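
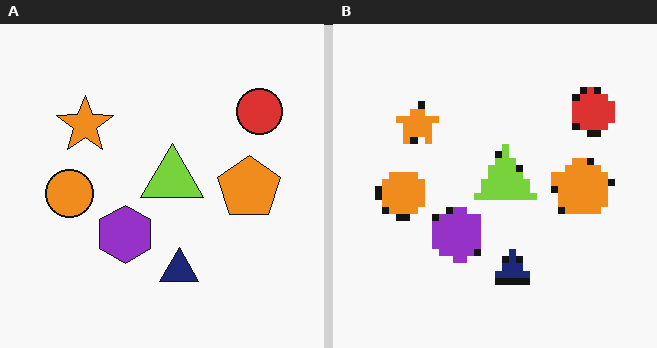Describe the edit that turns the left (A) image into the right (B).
The transformation is: moderately pixelated.

Shapes are reduced to large square blocks; fine edges and outlines are lost — a downscale-then-upscale (mosaic) effect.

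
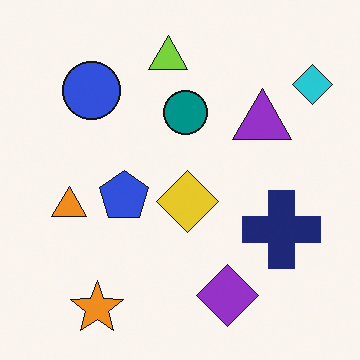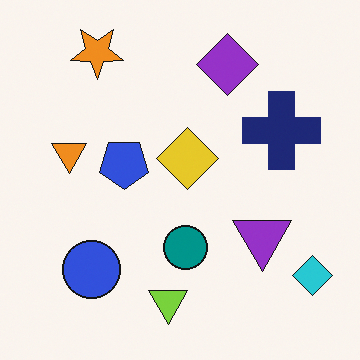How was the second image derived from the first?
This is the original image flipped vertically (top ↔ bottom).

The orange star is in the bottom-left of the first image and the top-left of the second — shapes on opposite sides of the horizontal midline have swapped in a mirror flip.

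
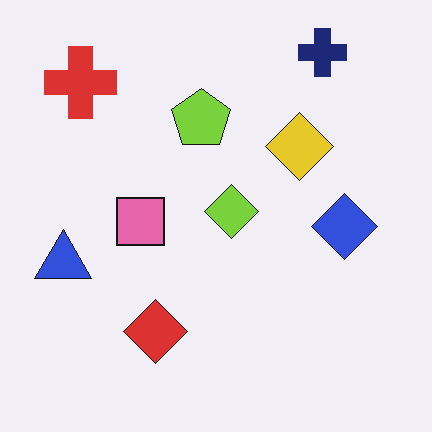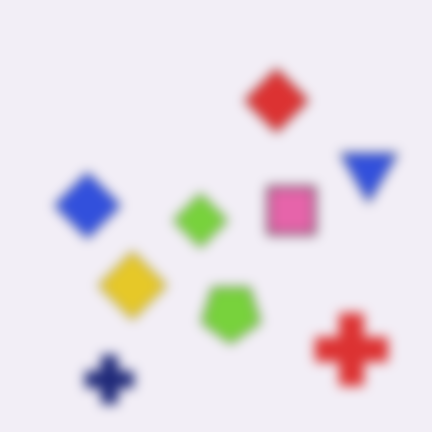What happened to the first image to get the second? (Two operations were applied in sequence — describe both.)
This is the original image rotated 180°, then heavily blurred.

The navy cross sits in the top-right of the first image and the bottom-left of the second — consistent with a whole-image 180° rotation. Shape edges and outlines are uniformly softened across the whole image.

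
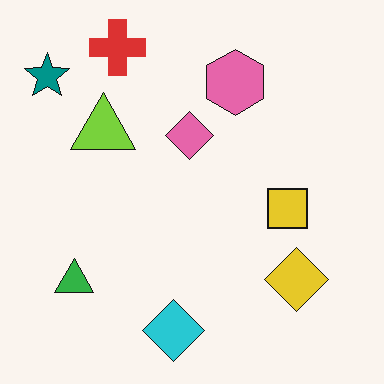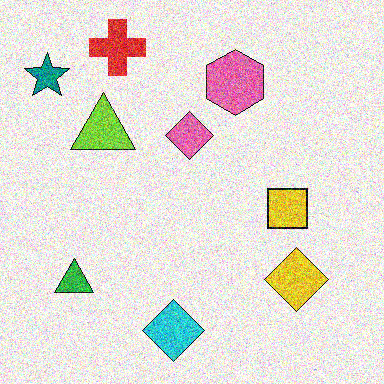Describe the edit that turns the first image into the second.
It was degraded with strong gaussian noise.

Random speckle covers the whole image, including the flat background.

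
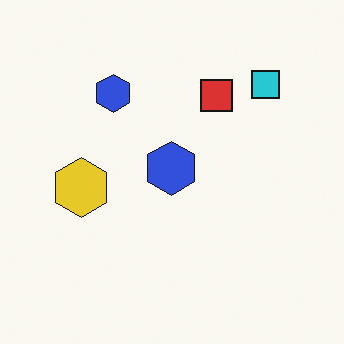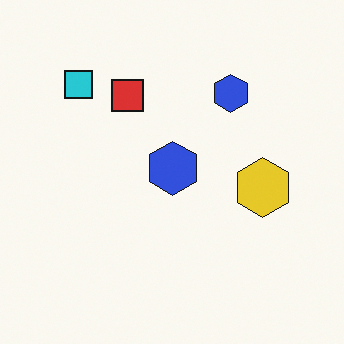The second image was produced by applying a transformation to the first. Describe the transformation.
The image was flipped horizontally (left ↔ right).

The cyan square is in the top-right of the first image and the top-left of the second — shapes on opposite sides of the vertical midline have swapped in a mirror flip.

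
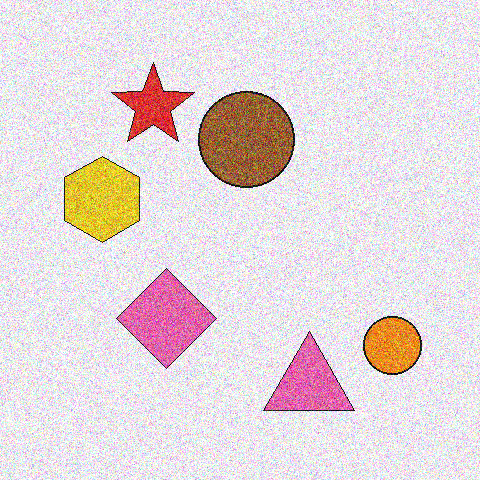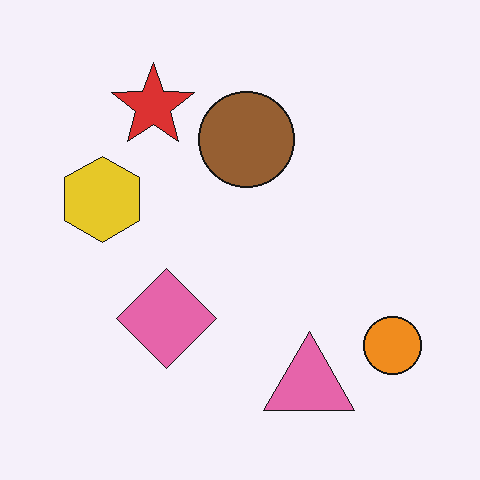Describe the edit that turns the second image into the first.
This is the original image degraded with a thick layer of grain.

Random speckle covers the whole image, including the flat background.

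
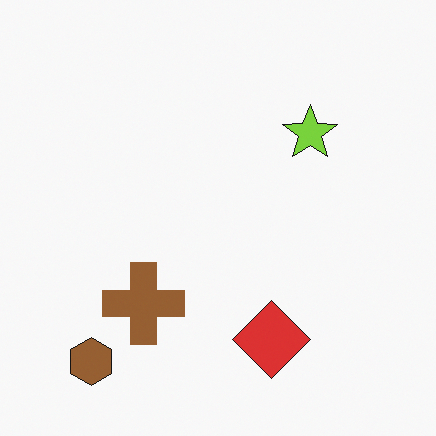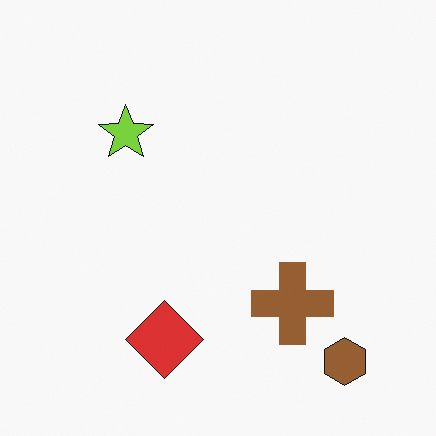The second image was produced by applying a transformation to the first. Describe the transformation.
The image was flipped horizontally (left ↔ right).

The brown hexagon is in the bottom-left of the first image and the bottom-right of the second — shapes on opposite sides of the vertical midline have swapped in a mirror flip.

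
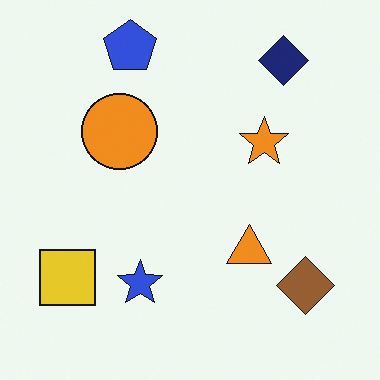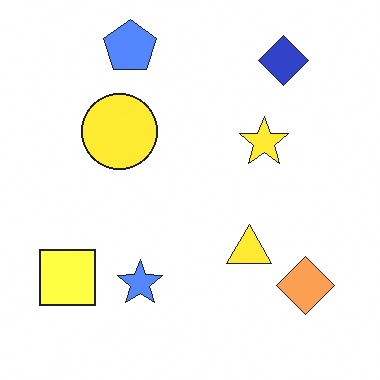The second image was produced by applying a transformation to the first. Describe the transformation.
The second image is the first brightened a lot.

Every pixel — background and shapes alike — is uniformly brightened.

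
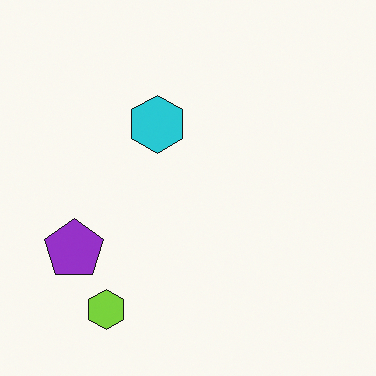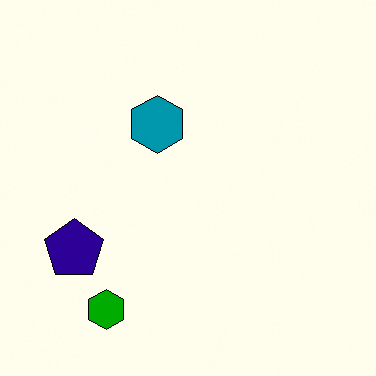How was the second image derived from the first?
It was boosted in contrast.

Tones are pushed away from mid-grey across the whole image — a global contrast change.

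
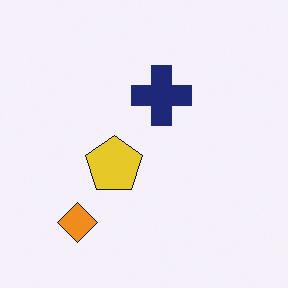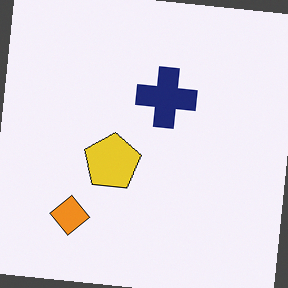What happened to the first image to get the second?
The second image is the first rotated clockwise by a small amount.

Every shape is tilted by the same angle and the image corners show triangular fill wedges — a whole-image rotation by a non-right angle.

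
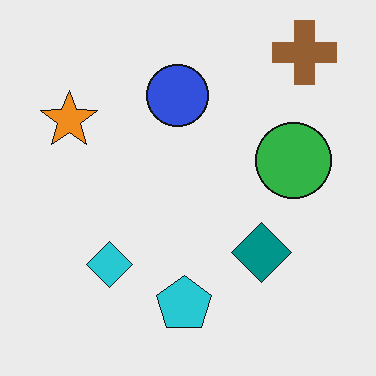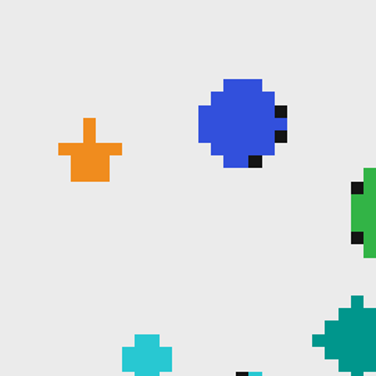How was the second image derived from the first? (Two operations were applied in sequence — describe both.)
The transformation is: heavily pixelated into large blocks, then cropped to a modestly smaller region and rescaled.

Shapes are reduced to large square blocks; fine edges and outlines are lost — a downscale-then-upscale (mosaic) effect. The visible shapes are larger and the field of view is narrower; shapes near the original edges may be partly or wholly outside the frame — a crop-and-rescale.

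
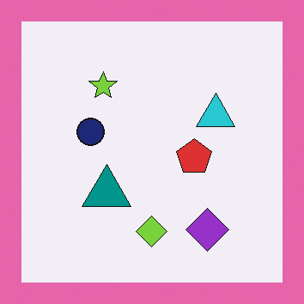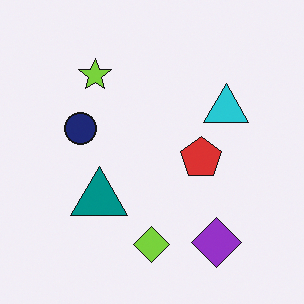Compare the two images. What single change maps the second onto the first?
The image was framed with a pink border.

A solid pink frame runs around the edge of the first image, with the content slightly shrunk inside it.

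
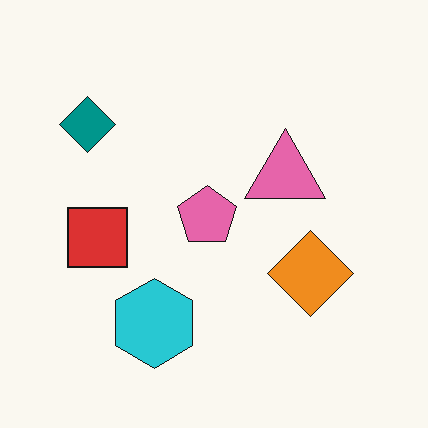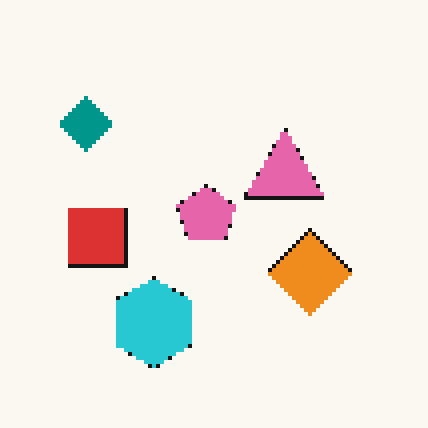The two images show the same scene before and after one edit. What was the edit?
This is the original image lightly pixelated (a mild mosaic effect).

Shapes are reduced to large square blocks; fine edges and outlines are lost — a downscale-then-upscale (mosaic) effect.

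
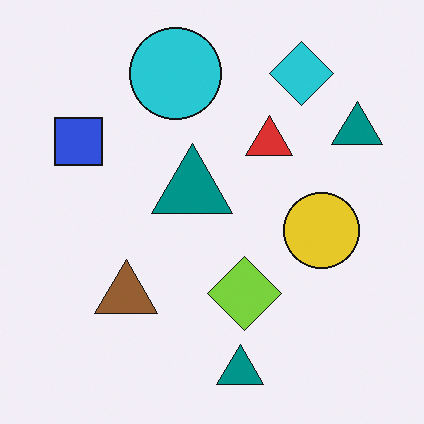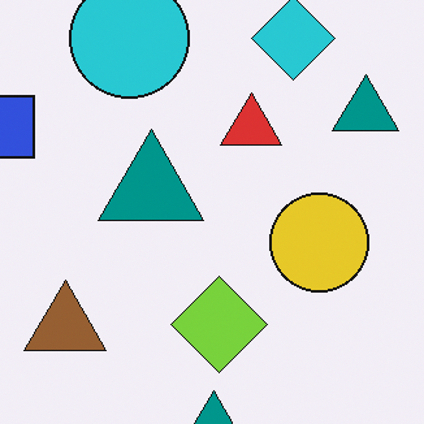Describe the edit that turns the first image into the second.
This is the original image cropped slightly and scaled back up.

The visible shapes are larger and the field of view is narrower; shapes near the original edges may be partly or wholly outside the frame — a crop-and-rescale.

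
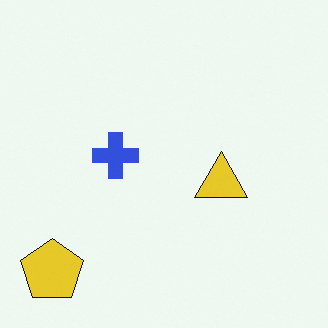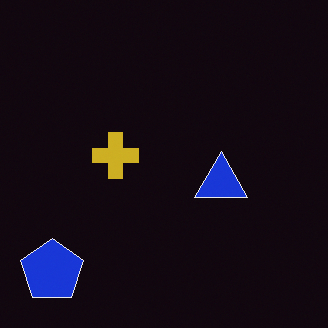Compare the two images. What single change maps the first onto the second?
The image was color-inverted (negative).

The light background has become dark and every shape's color is its complement — a photographic negative.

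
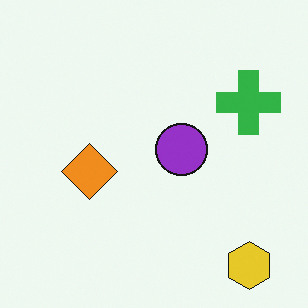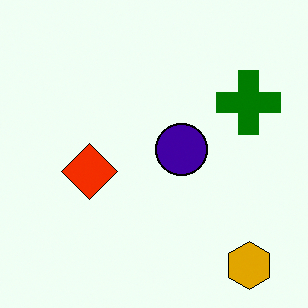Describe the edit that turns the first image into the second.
The second image is the first given much higher contrast.

Tones are pushed away from mid-grey across the whole image — a global contrast change.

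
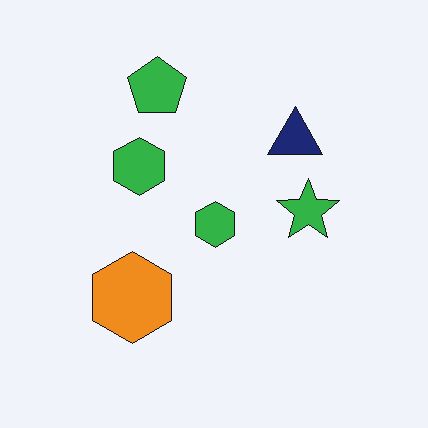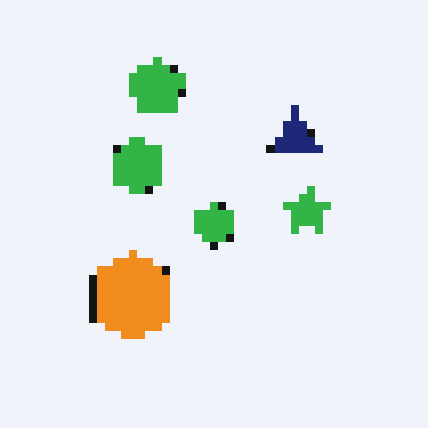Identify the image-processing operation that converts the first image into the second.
The second image is the first moderately pixelated.

Shapes are reduced to large square blocks; fine edges and outlines are lost — a downscale-then-upscale (mosaic) effect.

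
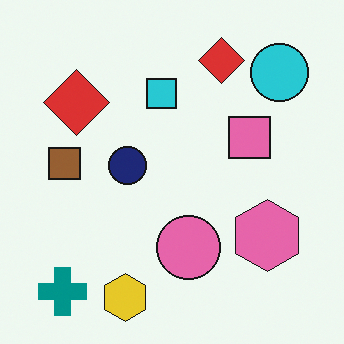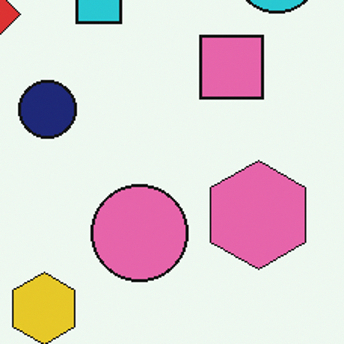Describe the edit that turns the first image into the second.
It was cropped slightly and scaled back up.

The visible shapes are larger and the field of view is narrower; shapes near the original edges may be partly or wholly outside the frame — a crop-and-rescale.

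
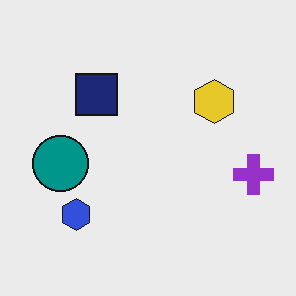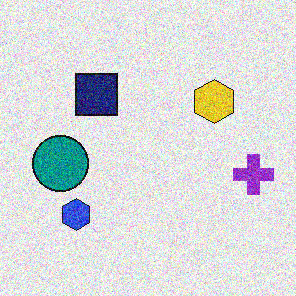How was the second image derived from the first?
Degraded with a thick layer of grain.

Random speckle covers the whole image, including the flat background.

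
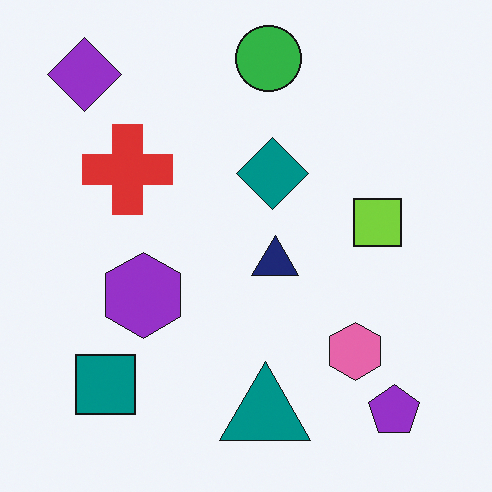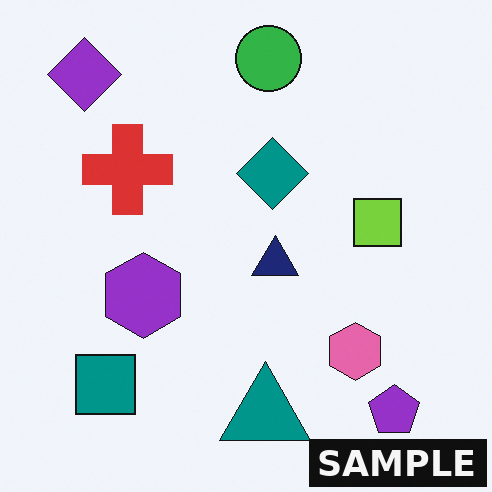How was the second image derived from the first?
This is the original image watermarked with the text "SAMPLE" in the lower-right corner.

A dark label reading "SAMPLE" appears in the lower-right corner.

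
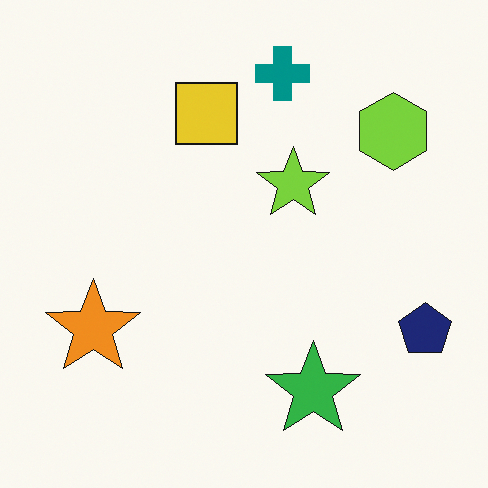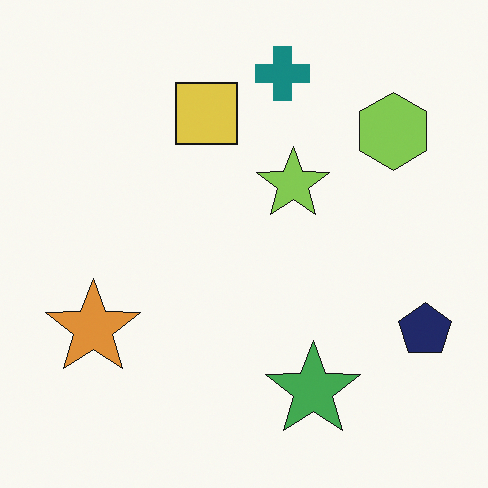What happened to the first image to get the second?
The second image is the first slightly desaturated.

All colors are more muted and greyish — a global saturation change.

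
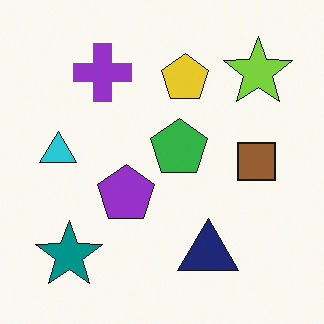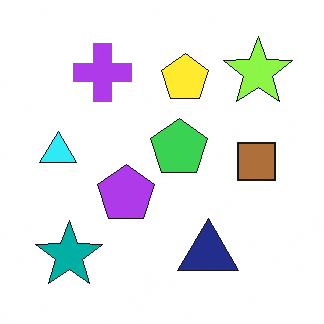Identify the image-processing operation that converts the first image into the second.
The image was brightened a little.

Every pixel — background and shapes alike — is uniformly brightened.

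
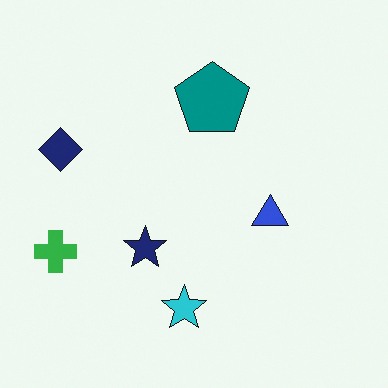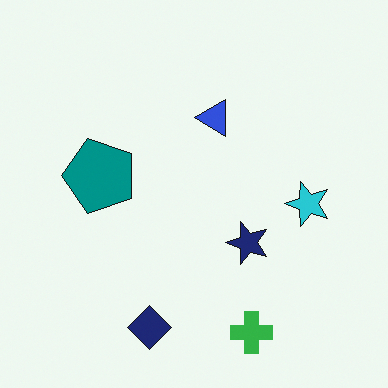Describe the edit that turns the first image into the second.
The image was rotated 90° counter-clockwise.

The green cross sits in the left of the first image and the bottom of the second — consistent with a whole-image 90° counter-clockwise rotation.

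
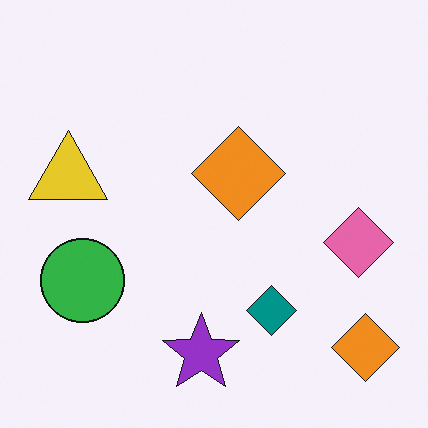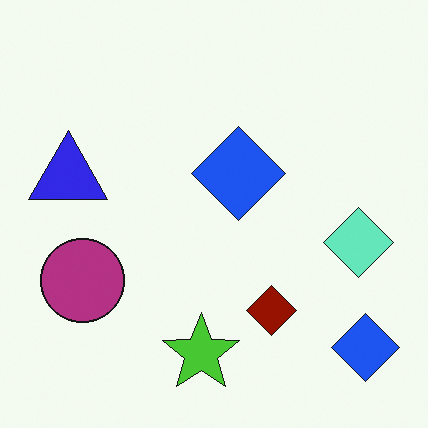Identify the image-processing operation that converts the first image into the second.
The transformation is: hue-shifted by a large amount.

Every shape's color has rotated by the same amount around the hue wheel — a uniform hue shift.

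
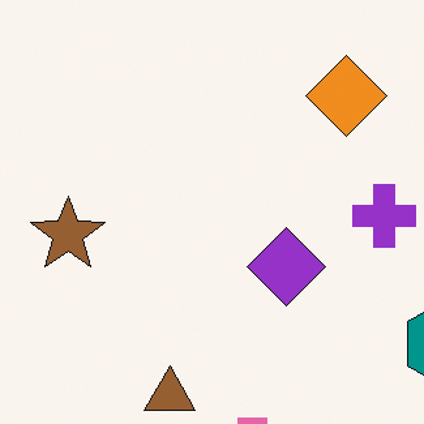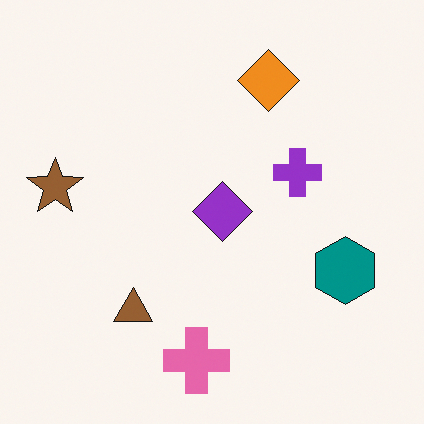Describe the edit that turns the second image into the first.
It was cropped to a modestly smaller region and rescaled.

The visible shapes are larger and the field of view is narrower; shapes near the original edges may be partly or wholly outside the frame — a crop-and-rescale.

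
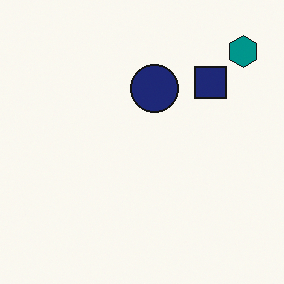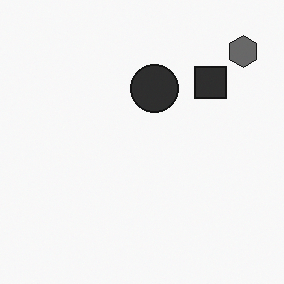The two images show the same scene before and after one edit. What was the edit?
This is the original image converted to grayscale.

All color is removed — every shape is now a shade of grey.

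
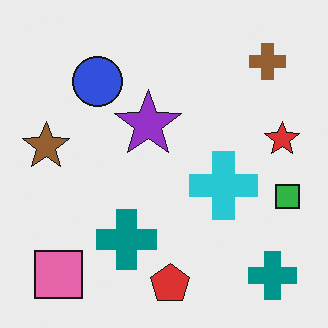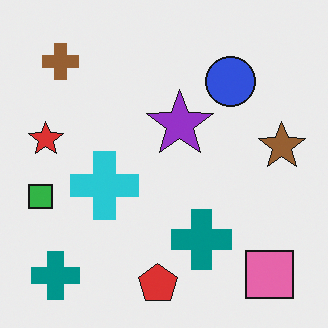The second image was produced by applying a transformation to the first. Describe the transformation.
The second image is the first flipped horizontally (left ↔ right).

The green square is in the right of the first image and the left of the second — shapes on opposite sides of the vertical midline have swapped in a mirror flip.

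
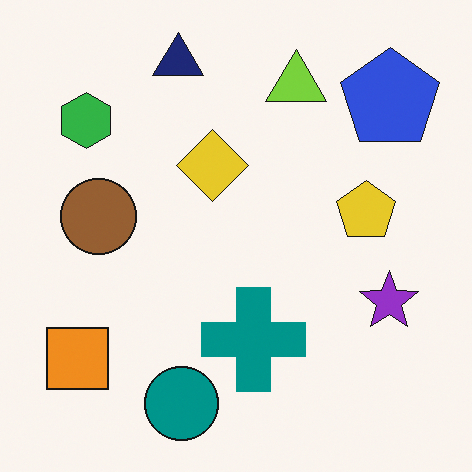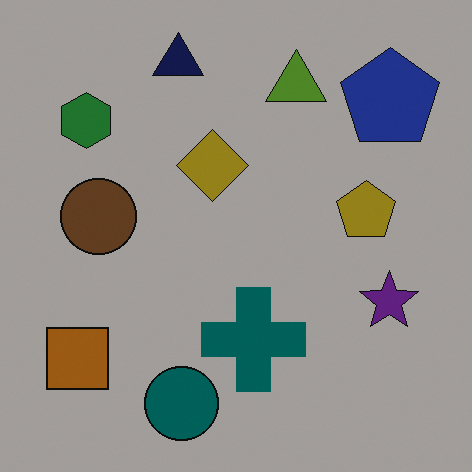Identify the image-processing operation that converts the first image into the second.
The transformation is: substantially darkened.

Every pixel — background and shapes alike — is uniformly darkened.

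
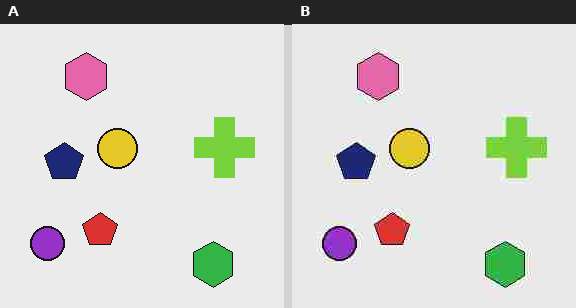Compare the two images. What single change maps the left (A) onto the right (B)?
The right (B) image is the left (A) heavily JPEG-compressed with obvious blocking artifacts.

Blocky 8×8 compression artifacts appear around shape edges and the flat background shows ringing — characteristic JPEG degradation.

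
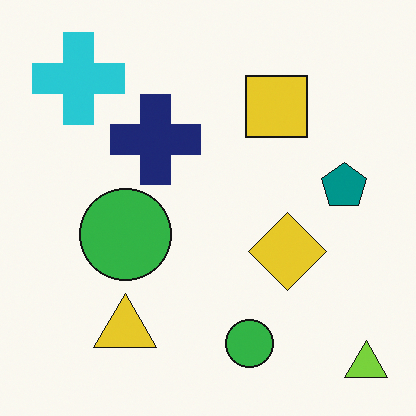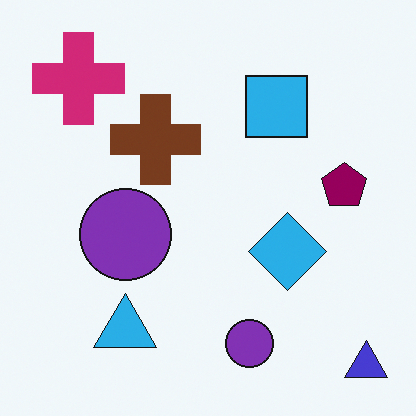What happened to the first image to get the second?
The image was hue-shifted by a moderate amount.

Every shape's color has rotated by the same amount around the hue wheel — a uniform hue shift.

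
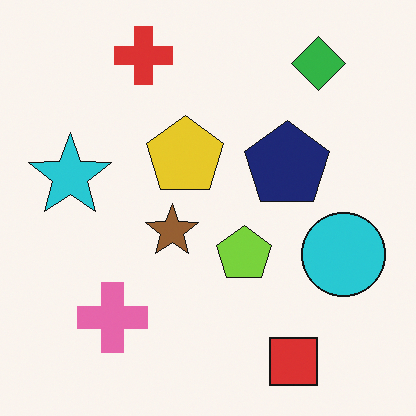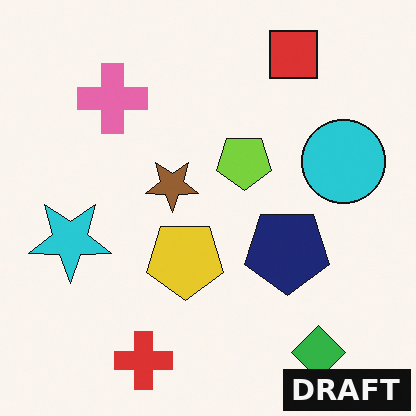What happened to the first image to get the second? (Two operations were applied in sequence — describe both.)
It was flipped vertically (top ↔ bottom), then watermarked with the text "DRAFT" in the lower-right corner.

The red cross is in the top of the first image and the bottom of the second — shapes on opposite sides of the horizontal midline have swapped in a mirror flip. A dark label reading "DRAFT" appears in the lower-right corner.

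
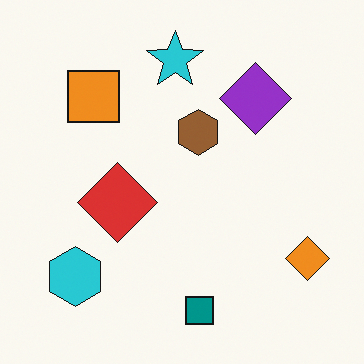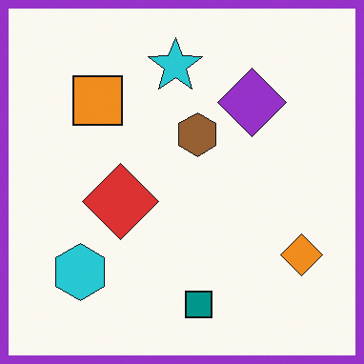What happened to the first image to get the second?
Framed with a purple border.

A solid purple frame runs around the edge of the second image, with the content slightly shrunk inside it.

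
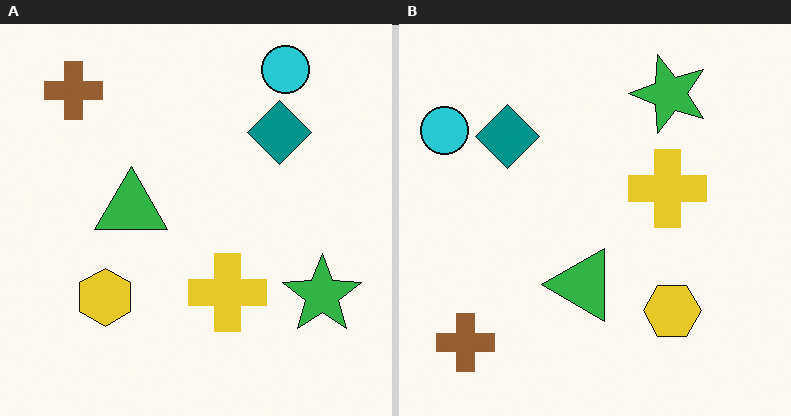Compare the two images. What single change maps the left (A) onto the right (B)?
It was rotated 90° counter-clockwise.

The brown cross sits in the top-left of the left (A) image and the bottom-left of the right (B) — consistent with a whole-image 90° counter-clockwise rotation.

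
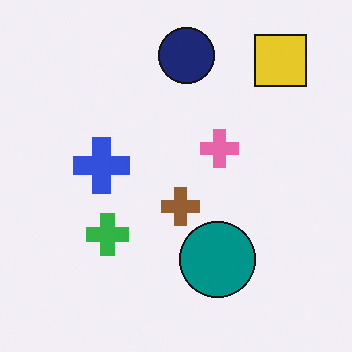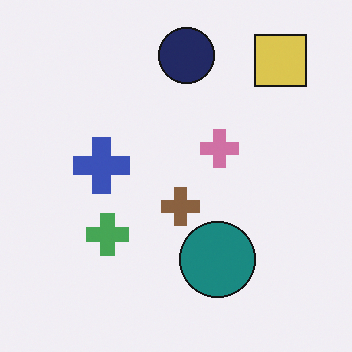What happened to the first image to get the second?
Slightly desaturated.

All colors are more muted and greyish — a global saturation change.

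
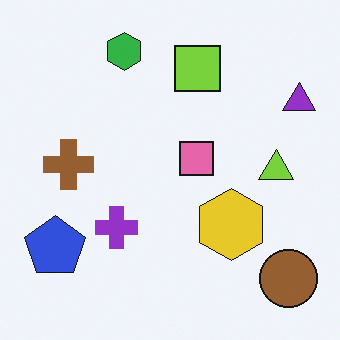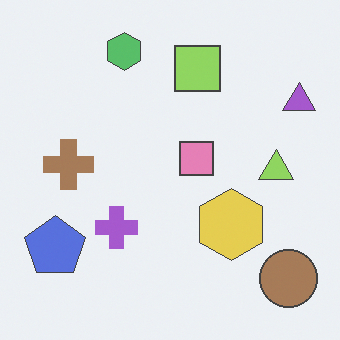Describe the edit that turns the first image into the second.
It was given slightly reduced contrast.

Tones are pushed toward mid-grey across the whole image — a global contrast change.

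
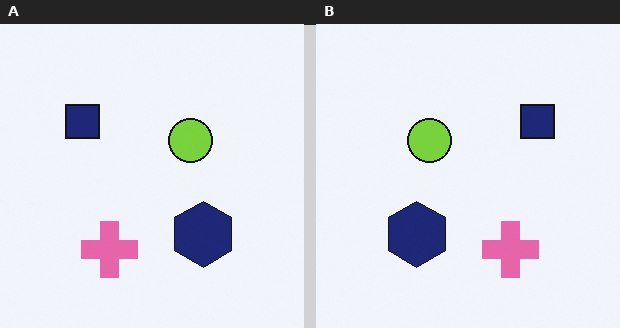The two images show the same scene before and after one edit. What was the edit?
The transformation is: flipped horizontally (left ↔ right).

The navy square is in the top-left of the left (A) image and the top-right of the right (B) — shapes on opposite sides of the vertical midline have swapped in a mirror flip.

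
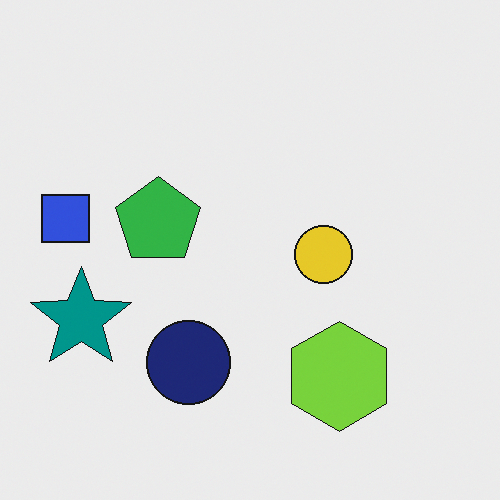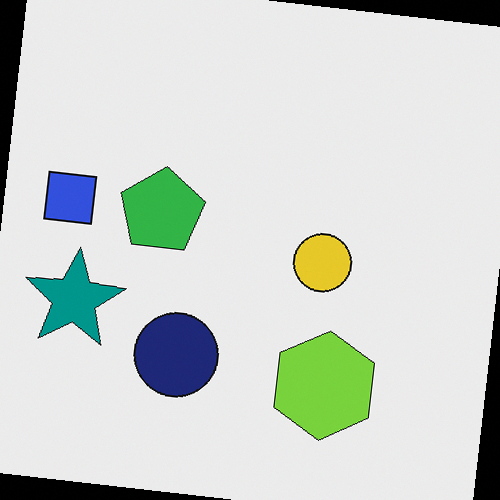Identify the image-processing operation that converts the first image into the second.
Rotated clockwise by a slight angle.

Every shape is tilted by the same angle and the image corners show triangular fill wedges — a whole-image rotation by a non-right angle.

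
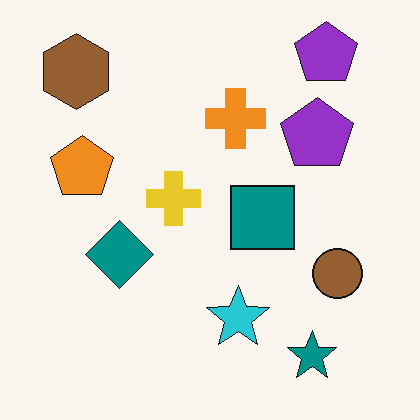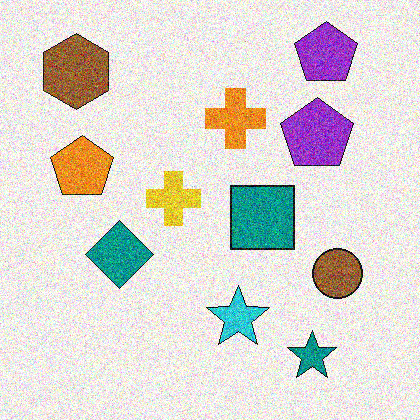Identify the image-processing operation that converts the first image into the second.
Degraded with strong gaussian noise.

Random speckle covers the whole image, including the flat background.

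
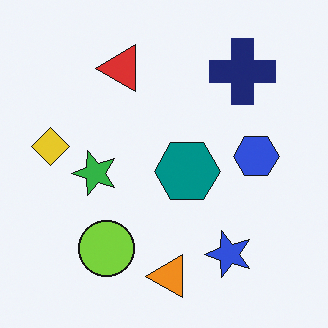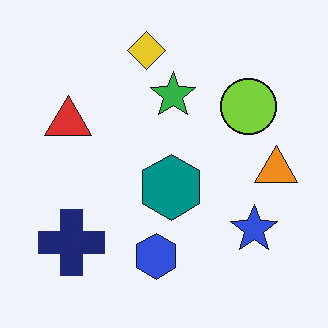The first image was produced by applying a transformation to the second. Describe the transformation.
The image was transposed (reflected across the top-left ↔ bottom-right diagonal).

Shapes have swapped their row and column positions — what was in the top-right is now in the bottom-left — a diagonal reflection.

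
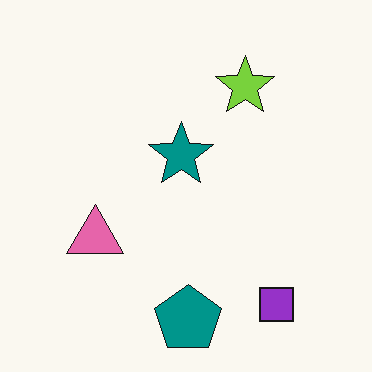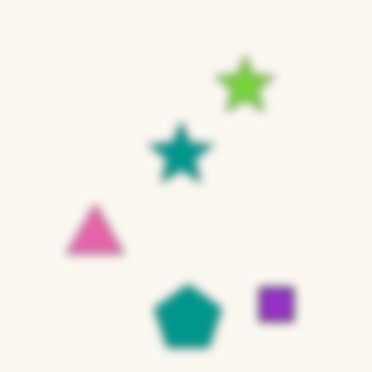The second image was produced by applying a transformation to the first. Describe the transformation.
The transformation is: noticeably gaussian-blurred.

Shape edges and outlines are uniformly softened across the whole image.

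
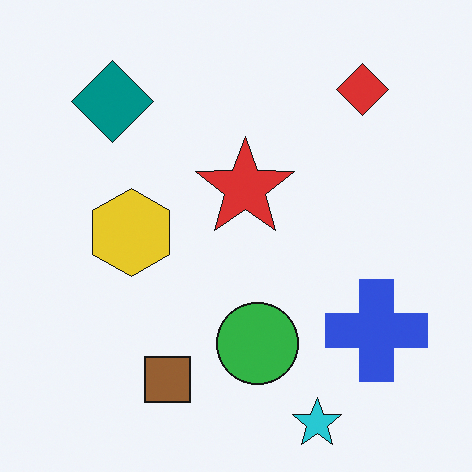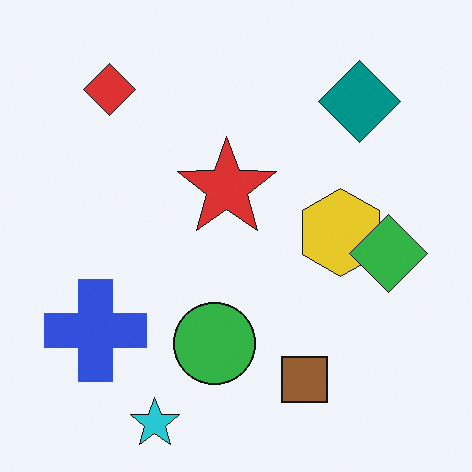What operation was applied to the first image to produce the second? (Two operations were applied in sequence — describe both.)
It was flipped horizontally (left ↔ right), then overlaid with an additional green diamond.

The blue cross is in the bottom-right of the first image and the bottom-left of the second — shapes on opposite sides of the vertical midline have swapped in a mirror flip. A green diamond appears in the second image that is absent from the first.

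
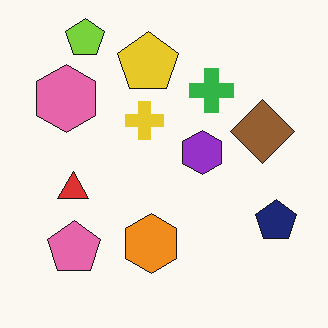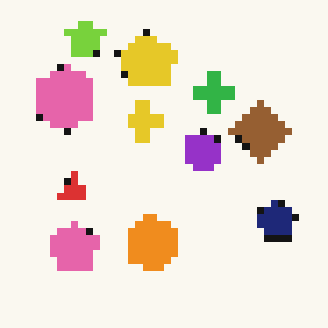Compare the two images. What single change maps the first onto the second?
The transformation is: moderately pixelated.

Shapes are reduced to large square blocks; fine edges and outlines are lost — a downscale-then-upscale (mosaic) effect.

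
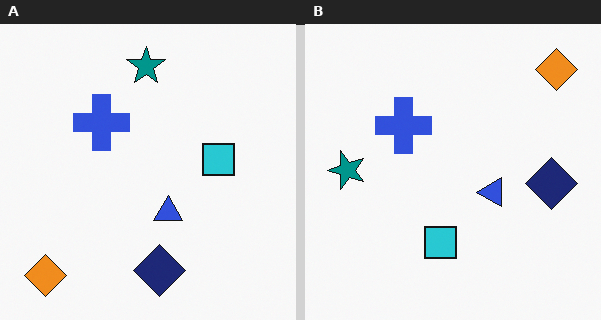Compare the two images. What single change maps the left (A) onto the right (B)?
The image was transposed (reflected across the top-left ↔ bottom-right diagonal).

Shapes have swapped their row and column positions — what was in the top-right is now in the bottom-left — a diagonal reflection.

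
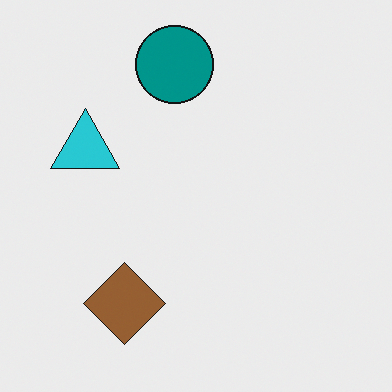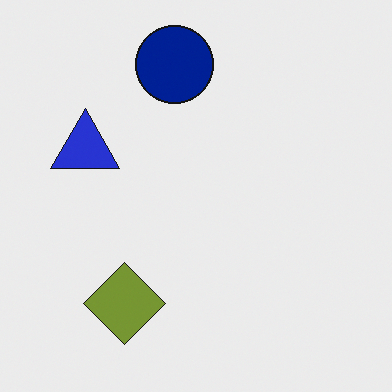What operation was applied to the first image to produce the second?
The second image is the first hue-shifted slightly.

Every shape's color has rotated by the same amount around the hue wheel — a uniform hue shift.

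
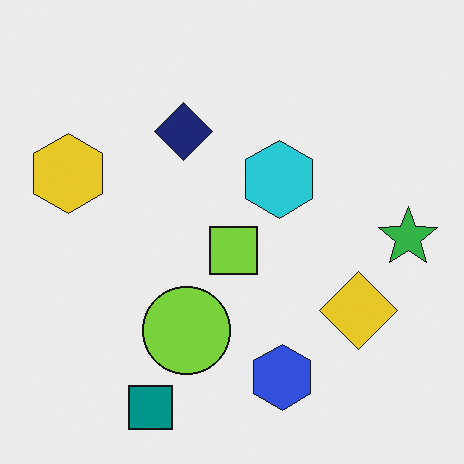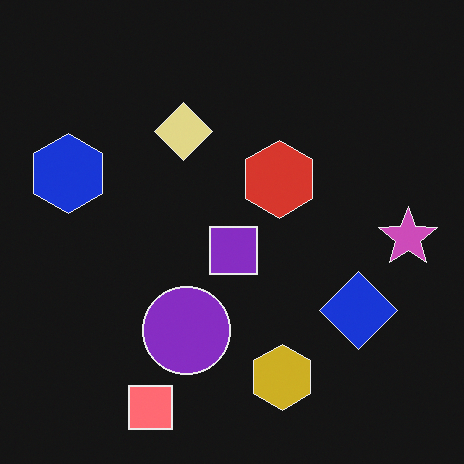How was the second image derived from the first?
The transformation is: color-inverted (negative).

The light background has become dark and every shape's color is its complement — a photographic negative.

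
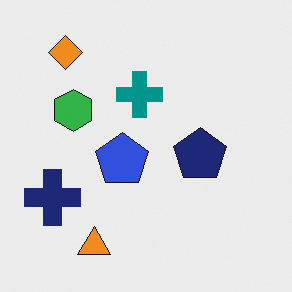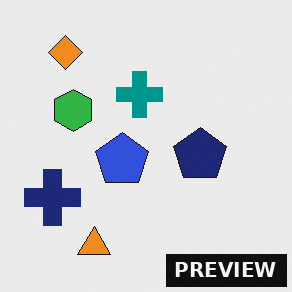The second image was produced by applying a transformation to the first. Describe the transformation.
Watermarked with the text "PREVIEW" in the lower-right corner.

A dark label reading "PREVIEW" appears in the lower-right corner.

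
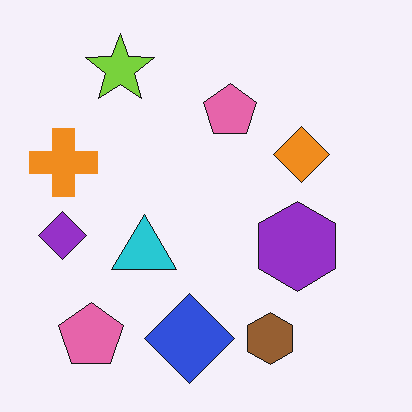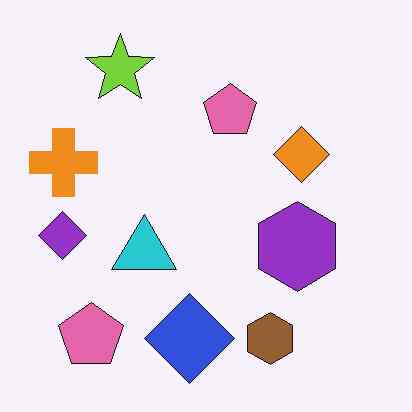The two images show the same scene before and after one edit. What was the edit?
It was given moderate JPEG compression.

Blocky 8×8 compression artifacts appear around shape edges and the flat background shows ringing — characteristic JPEG degradation.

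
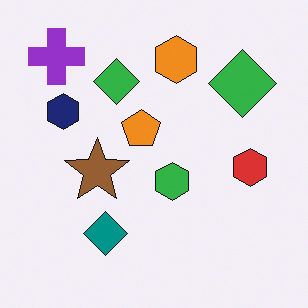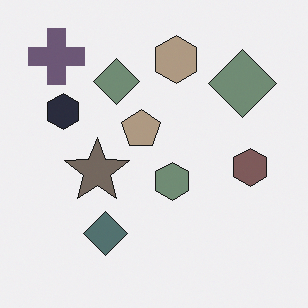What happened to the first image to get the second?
The second image is the first heavily desaturated.

All colors are more muted and greyish — a global saturation change.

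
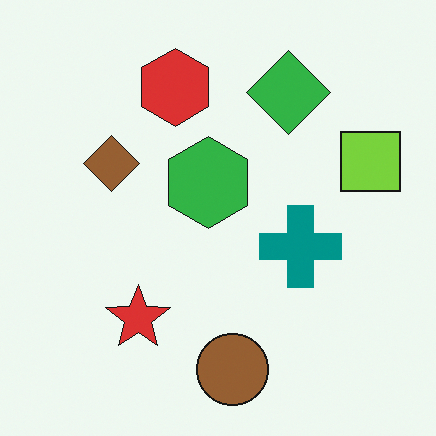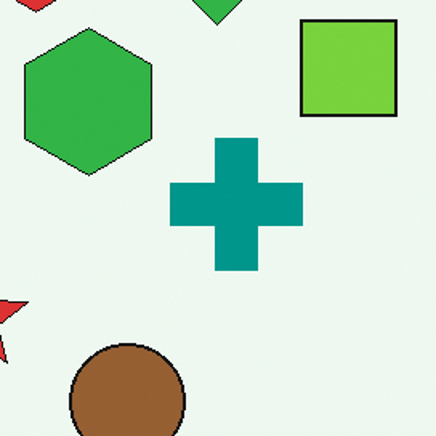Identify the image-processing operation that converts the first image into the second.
It was cropped slightly and scaled back up.

The visible shapes are larger and the field of view is narrower; shapes near the original edges may be partly or wholly outside the frame — a crop-and-rescale.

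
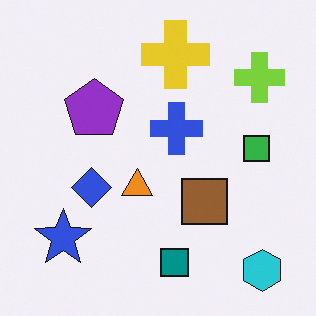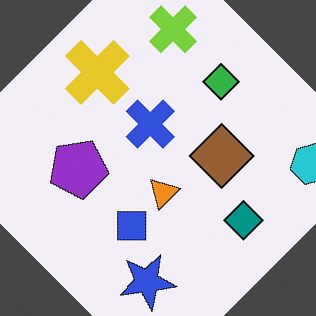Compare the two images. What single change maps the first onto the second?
The second image is the first rotated counter-clockwise by a large amount — several tens of degrees.

Every shape is tilted by the same angle and the image corners show triangular fill wedges — a whole-image rotation by a non-right angle.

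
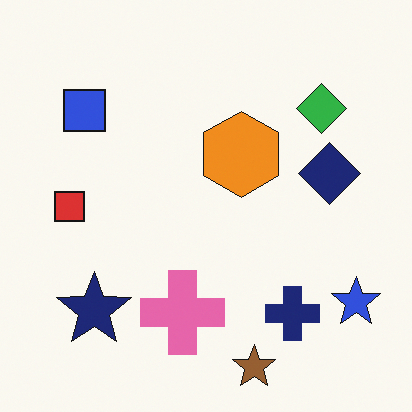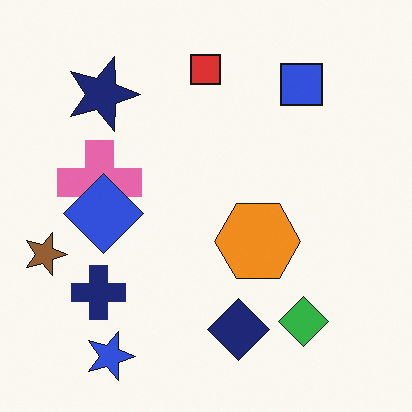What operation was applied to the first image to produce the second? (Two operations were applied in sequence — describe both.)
Rotated 90° clockwise, then overlaid with an additional blue diamond.

The blue star sits in the bottom-right of the first image and the bottom-left of the second — consistent with a whole-image 90° clockwise rotation. A blue diamond appears in the second image that is absent from the first.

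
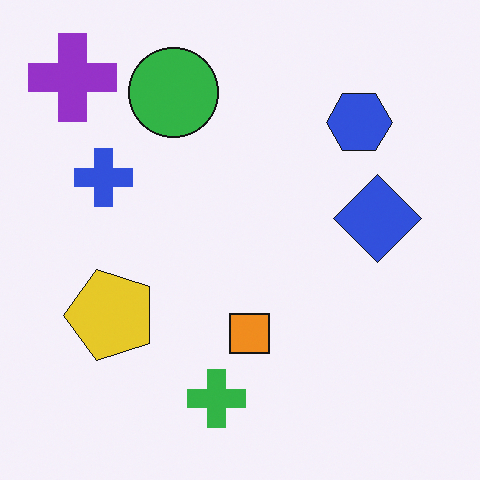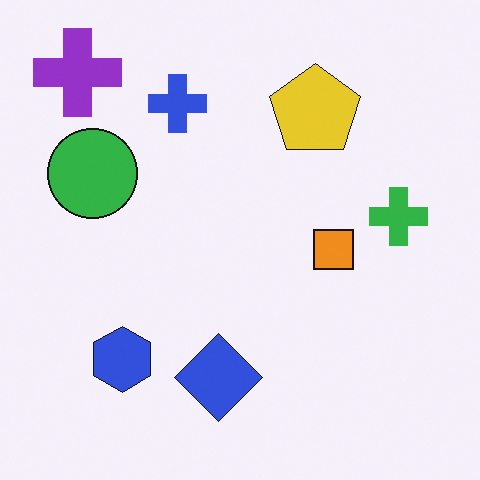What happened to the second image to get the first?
The first image is the second transposed (reflected across the top-left ↔ bottom-right diagonal).

Shapes have swapped their row and column positions — what was in the top-right is now in the bottom-left — a diagonal reflection.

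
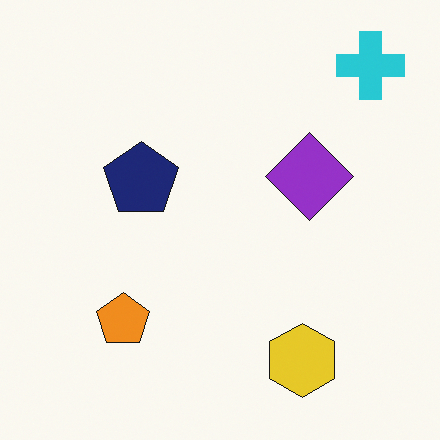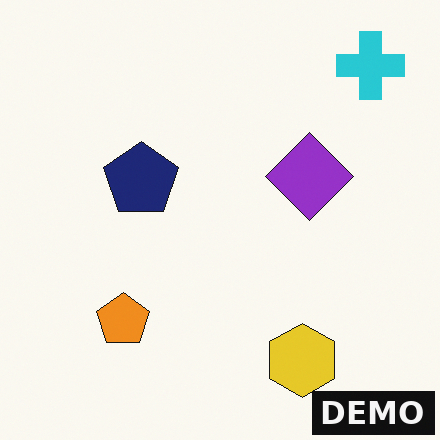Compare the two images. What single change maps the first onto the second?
This is the original image watermarked with the text "DEMO" in the lower-right corner.

A dark label reading "DEMO" appears in the lower-right corner.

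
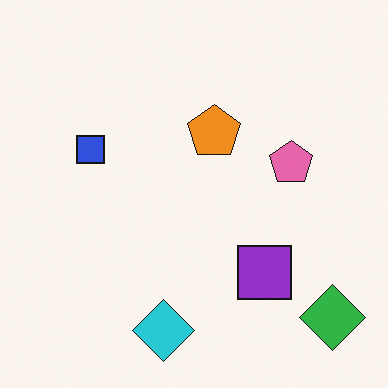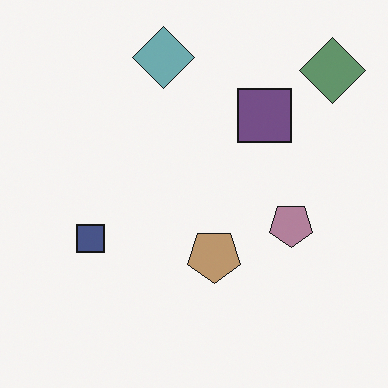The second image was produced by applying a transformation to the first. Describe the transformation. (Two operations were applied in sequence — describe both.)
Flipped vertically (top ↔ bottom), then heavily desaturated.

The cyan diamond is in the bottom of the first image and the top of the second — shapes on opposite sides of the horizontal midline have swapped in a mirror flip. All colors are more muted and greyish — a global saturation change.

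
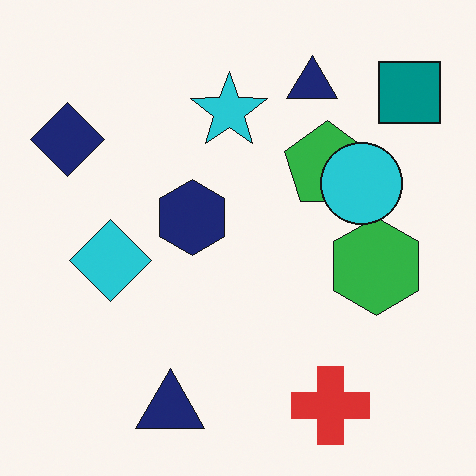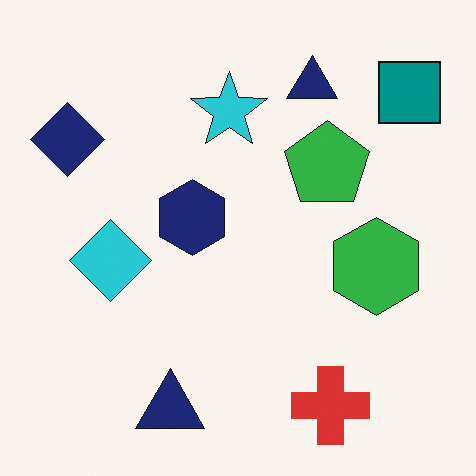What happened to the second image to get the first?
The image was overlaid with an additional cyan circle.

A cyan circle appears in the first image that is absent from the second.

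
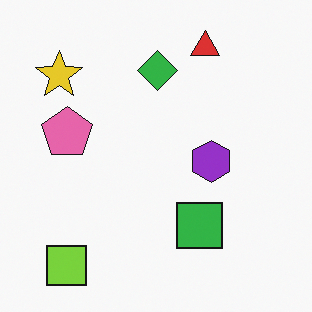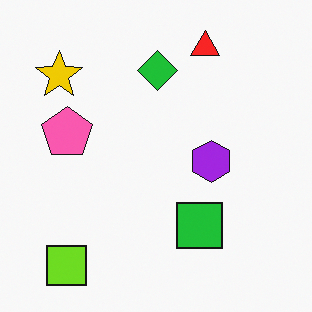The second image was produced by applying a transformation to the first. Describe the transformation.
The transformation is: slightly oversaturated.

All colors are more vivid — a global saturation change.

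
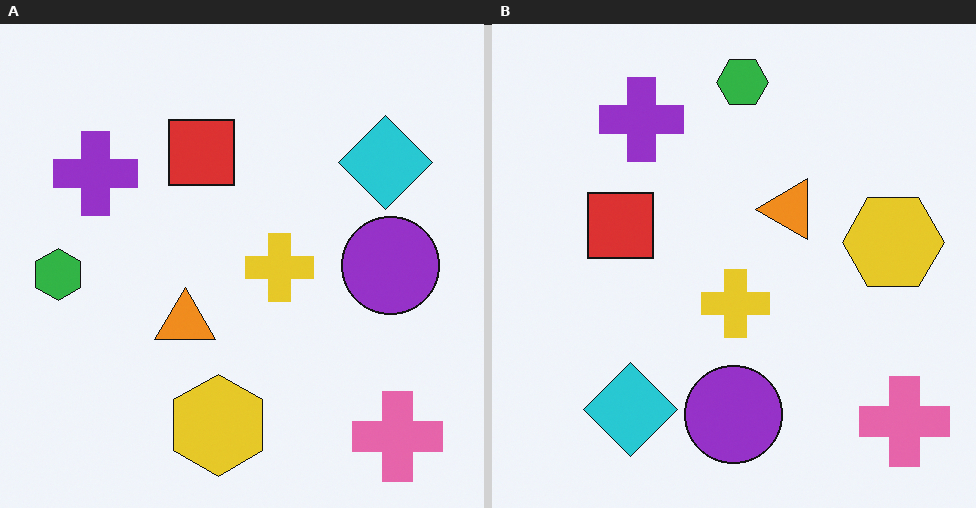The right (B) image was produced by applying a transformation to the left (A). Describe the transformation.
Transposed (reflected across the top-left ↔ bottom-right diagonal).

Shapes have swapped their row and column positions — what was in the top-right is now in the bottom-left — a diagonal reflection.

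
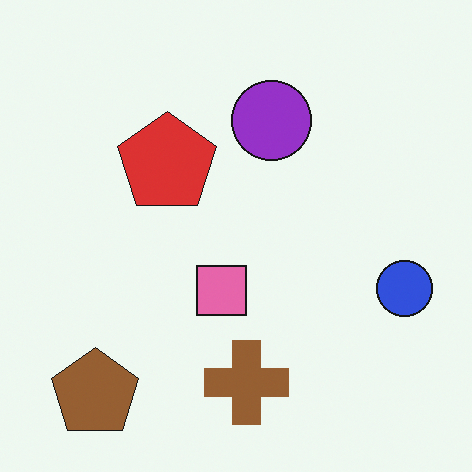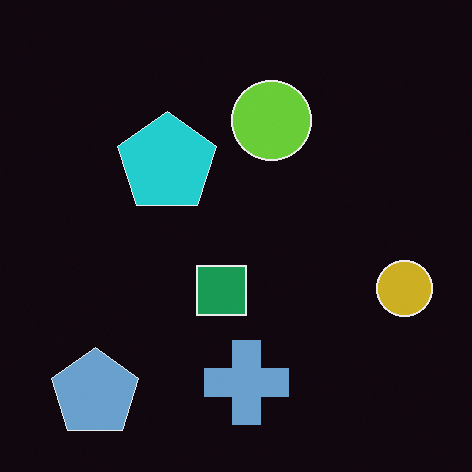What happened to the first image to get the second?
Color-inverted (negative).

The light background has become dark and every shape's color is its complement — a photographic negative.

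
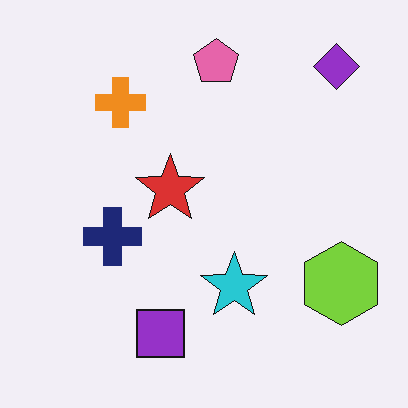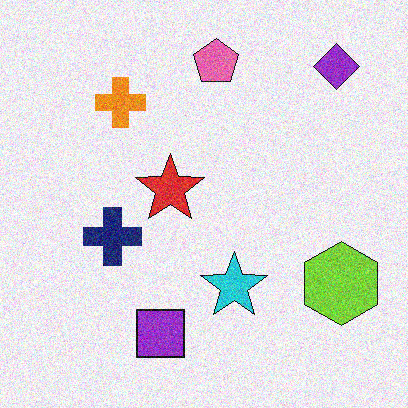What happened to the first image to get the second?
The second image is the first degraded with visible gaussian noise.

Random speckle covers the whole image, including the flat background.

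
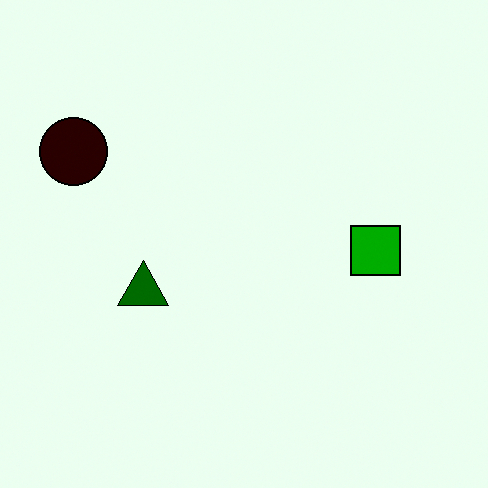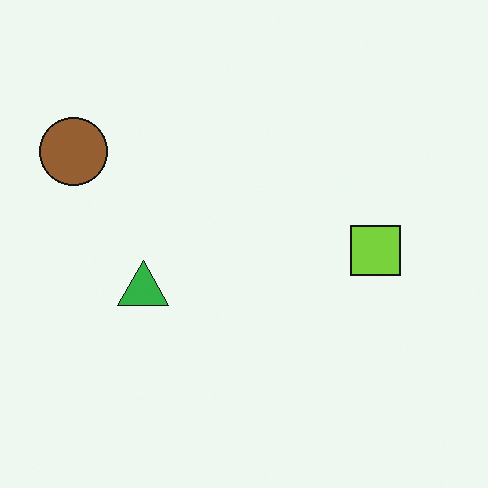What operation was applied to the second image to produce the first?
Given much higher contrast.

Tones are pushed away from mid-grey across the whole image — a global contrast change.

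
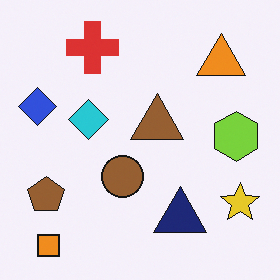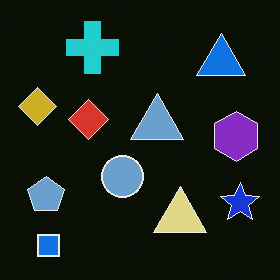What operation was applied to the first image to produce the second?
Color-inverted (negative).

The light background has become dark and every shape's color is its complement — a photographic negative.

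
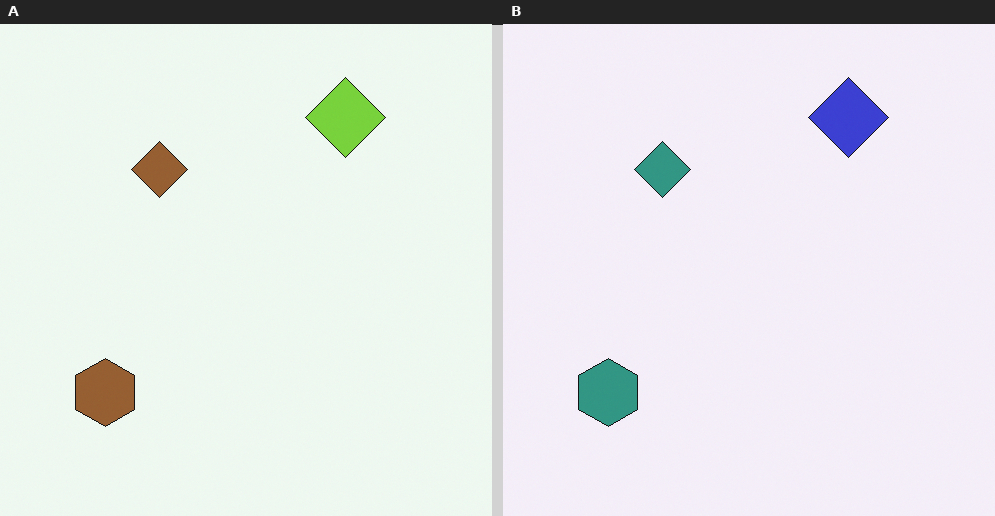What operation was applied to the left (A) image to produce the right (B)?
This is the original image hue-shifted through roughly a third of the color wheel.

Every shape's color has rotated by the same amount around the hue wheel — a uniform hue shift.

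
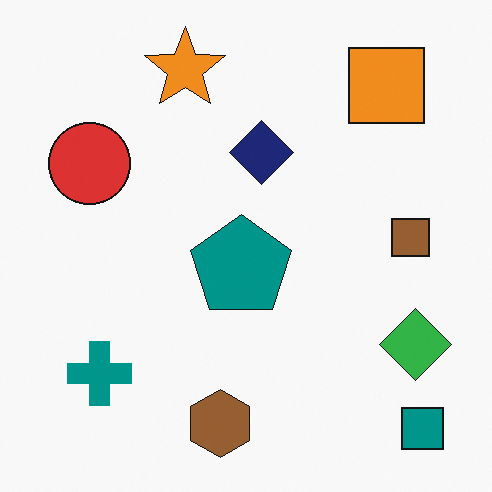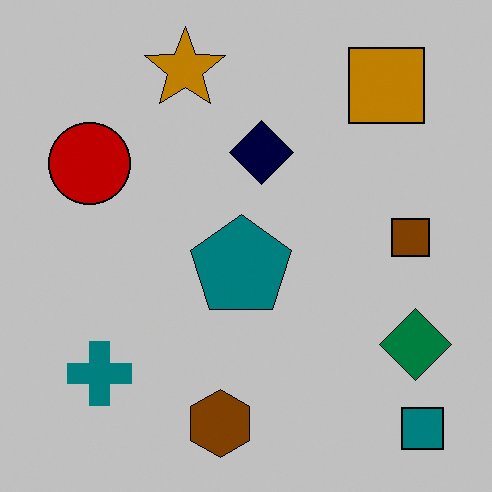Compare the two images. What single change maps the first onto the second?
This is the original image heavily posterized to just a handful of flat colors.

Each flat color has snapped to a coarser quantized level — most visibly, the near-white background has dropped to a flat grey.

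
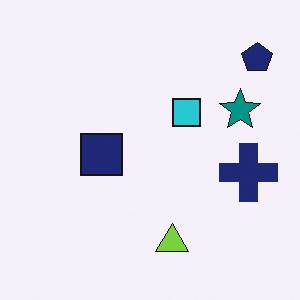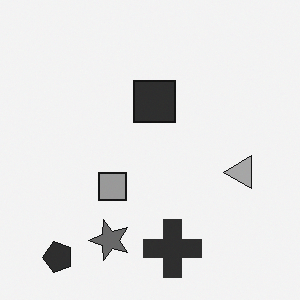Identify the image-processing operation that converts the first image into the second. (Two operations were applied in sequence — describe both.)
Transposed (reflected across the top-left ↔ bottom-right diagonal), then converted to grayscale.

Shapes have swapped their row and column positions — what was in the top-right is now in the bottom-left — a diagonal reflection. All color is removed — every shape is now a shade of grey.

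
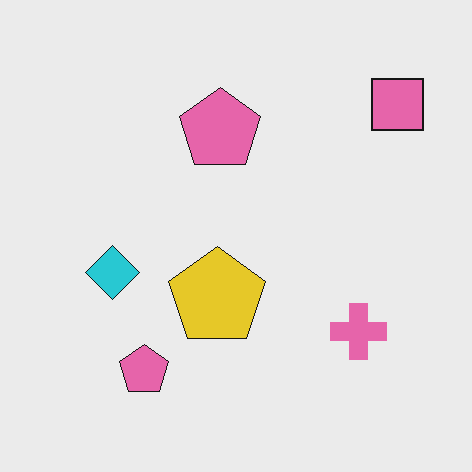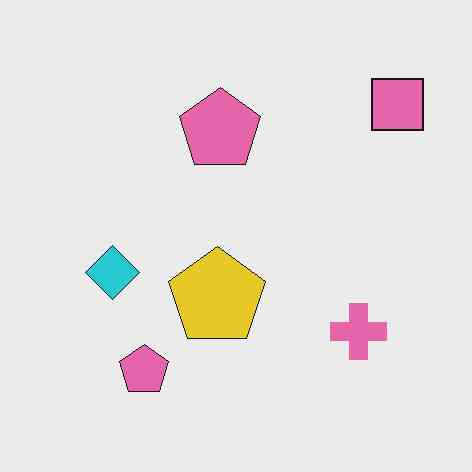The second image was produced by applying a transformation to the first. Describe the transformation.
The transformation is: JPEG-compressed with visible artifacts.

Blocky 8×8 compression artifacts appear around shape edges and the flat background shows ringing — characteristic JPEG degradation.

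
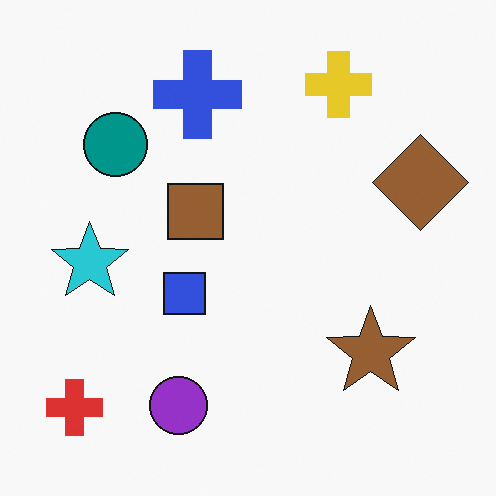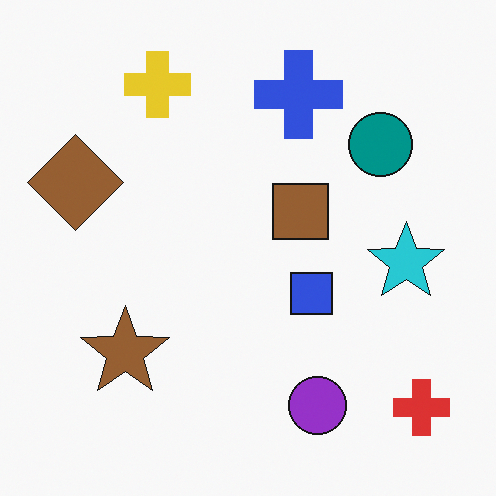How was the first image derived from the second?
The first image is the second flipped horizontally (left ↔ right).

The red cross is in the bottom-right of the second image and the bottom-left of the first — shapes on opposite sides of the vertical midline have swapped in a mirror flip.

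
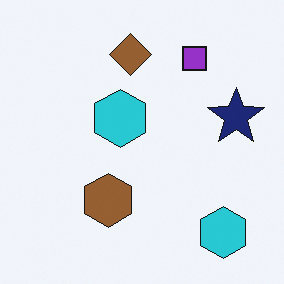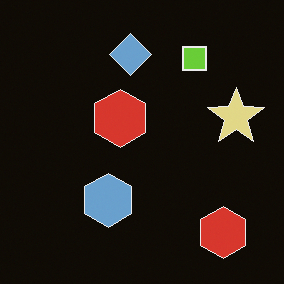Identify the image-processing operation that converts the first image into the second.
The second image is the first color-inverted (negative).

The light background has become dark and every shape's color is its complement — a photographic negative.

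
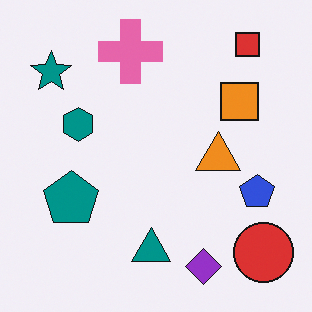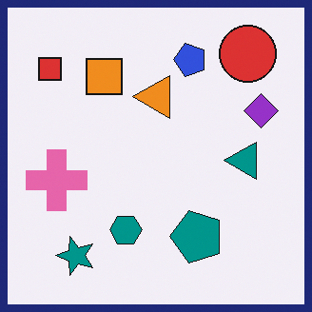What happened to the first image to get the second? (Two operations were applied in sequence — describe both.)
It was rotated 90° counter-clockwise, then framed with a navy border.

The red square sits in the top-right of the first image and the top-left of the second — consistent with a whole-image 90° counter-clockwise rotation. A solid navy frame runs around the edge of the second image, with the content slightly shrunk inside it.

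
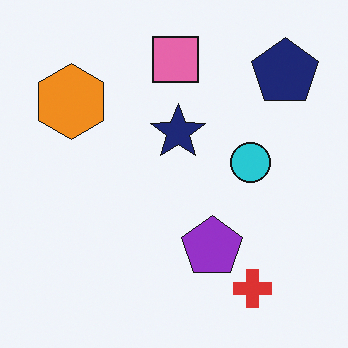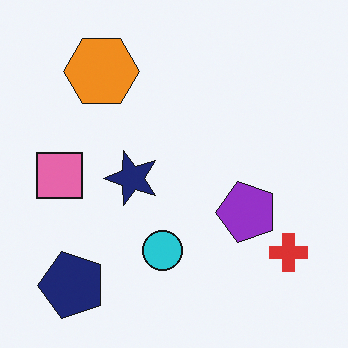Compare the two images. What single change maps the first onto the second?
This is the original image transposed (reflected across the top-left ↔ bottom-right diagonal).

Shapes have swapped their row and column positions — what was in the top-right is now in the bottom-left — a diagonal reflection.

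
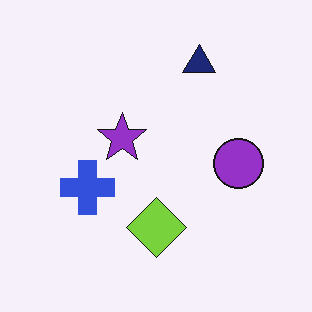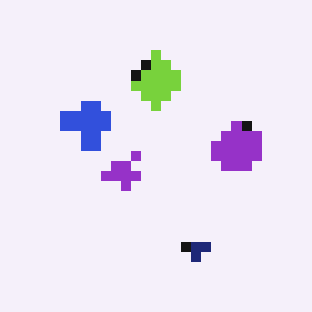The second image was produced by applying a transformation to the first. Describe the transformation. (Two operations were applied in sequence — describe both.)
The second image is the first coarsely pixelated, then flipped vertically (top ↔ bottom).

Shapes are reduced to large square blocks; fine edges and outlines are lost — a downscale-then-upscale (mosaic) effect. The navy triangle is in the top of the first image and the bottom of the second — shapes on opposite sides of the horizontal midline have swapped in a mirror flip.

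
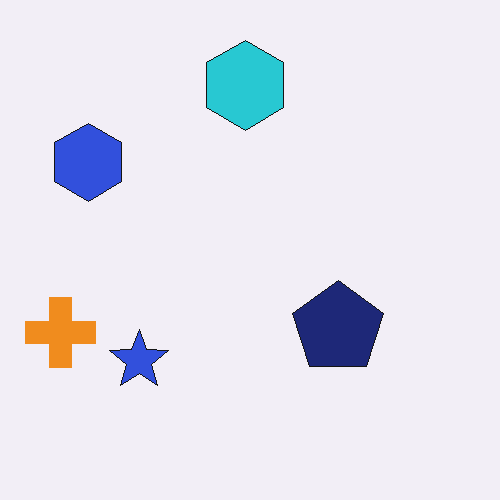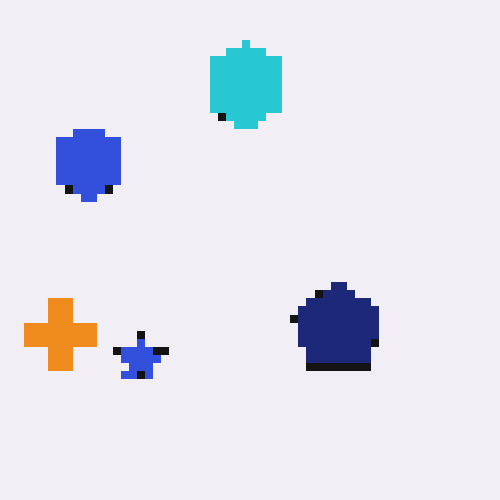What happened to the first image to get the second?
The transformation is: moderately pixelated.

Shapes are reduced to large square blocks; fine edges and outlines are lost — a downscale-then-upscale (mosaic) effect.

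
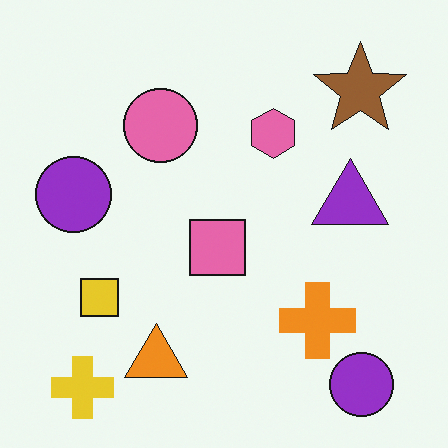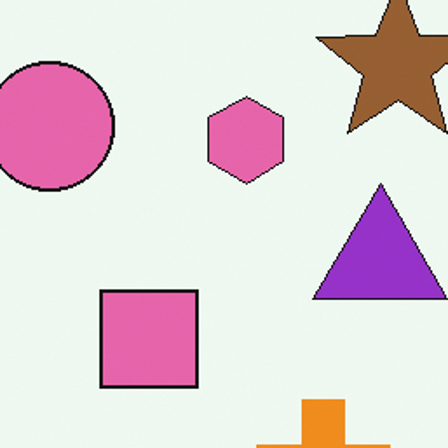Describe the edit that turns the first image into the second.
The transformation is: cropped to a noticeably smaller region and rescaled.

The visible shapes are larger and the field of view is narrower; shapes near the original edges may be partly or wholly outside the frame — a crop-and-rescale.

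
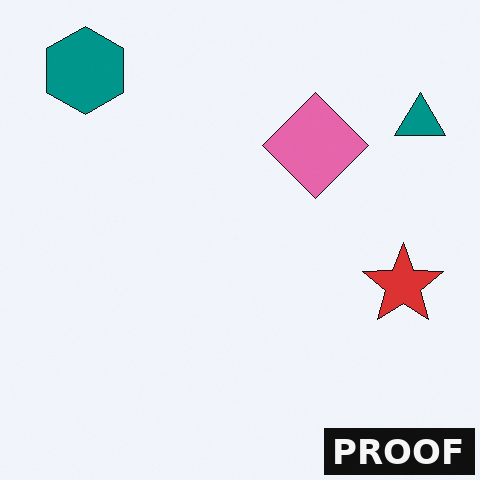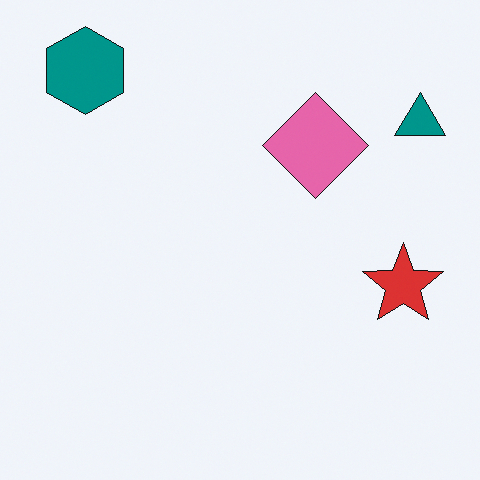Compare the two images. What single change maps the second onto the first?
It was watermarked with the text "PROOF" in the lower-right corner.

A dark label reading "PROOF" appears in the lower-right corner.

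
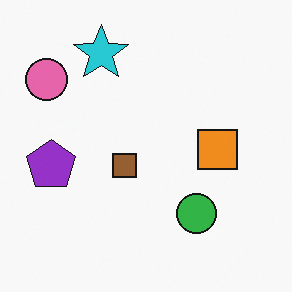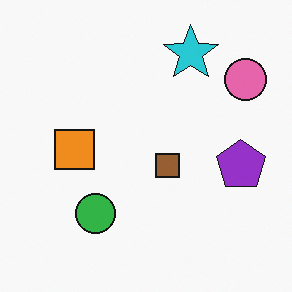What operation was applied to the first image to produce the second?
This is the original image flipped horizontally (left ↔ right).

The pink circle is in the top-left of the first image and the top-right of the second — shapes on opposite sides of the vertical midline have swapped in a mirror flip.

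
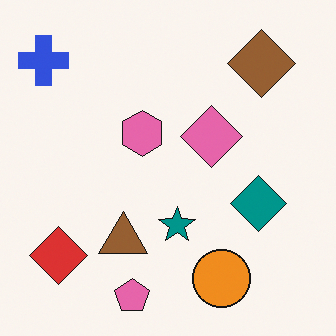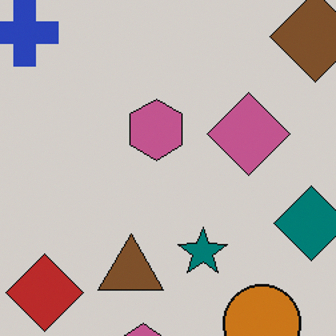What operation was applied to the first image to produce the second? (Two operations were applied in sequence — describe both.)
This is the original image cropped to a modestly smaller region and rescaled, then slightly darkened.

The visible shapes are larger and the field of view is narrower; shapes near the original edges may be partly or wholly outside the frame — a crop-and-rescale. Every pixel — background and shapes alike — is uniformly darkened.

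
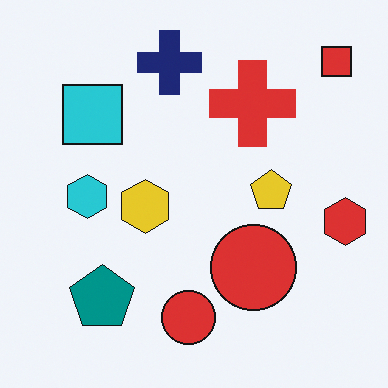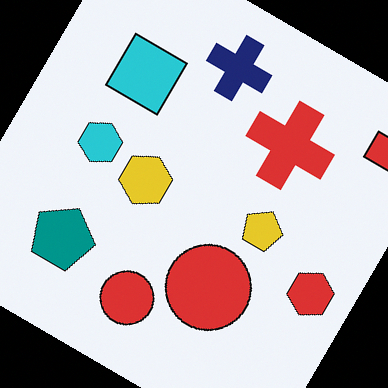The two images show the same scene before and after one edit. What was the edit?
Rotated clockwise by a large amount — several tens of degrees.

Every shape is tilted by the same angle and the image corners show triangular fill wedges — a whole-image rotation by a non-right angle.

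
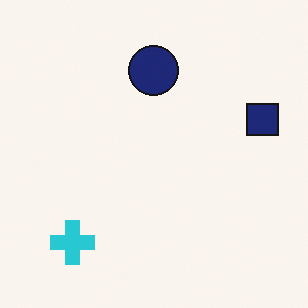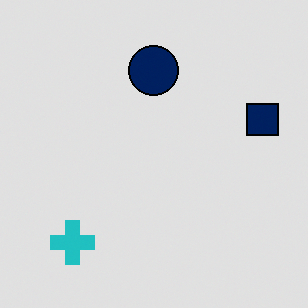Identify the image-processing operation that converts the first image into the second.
The transformation is: moderately posterized.

Each flat color has snapped to a coarser quantized level — most visibly, the near-white background has dropped to a flat grey.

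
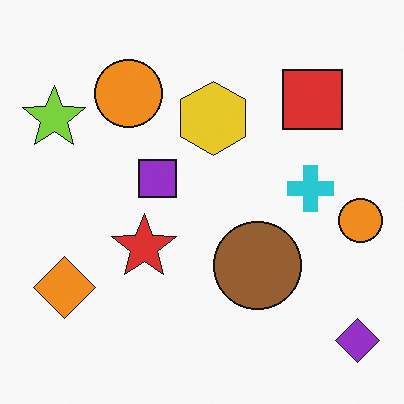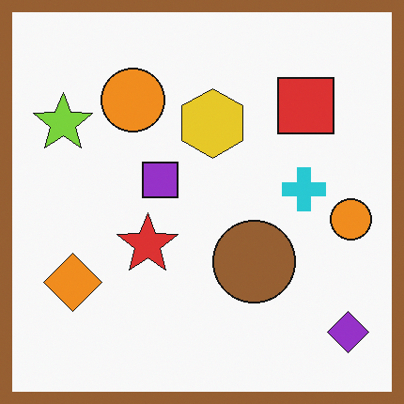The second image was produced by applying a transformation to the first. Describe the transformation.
The second image is the first framed with a brown border.

A solid brown frame runs around the edge of the second image, with the content slightly shrunk inside it.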